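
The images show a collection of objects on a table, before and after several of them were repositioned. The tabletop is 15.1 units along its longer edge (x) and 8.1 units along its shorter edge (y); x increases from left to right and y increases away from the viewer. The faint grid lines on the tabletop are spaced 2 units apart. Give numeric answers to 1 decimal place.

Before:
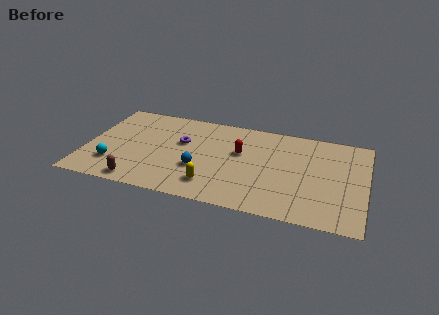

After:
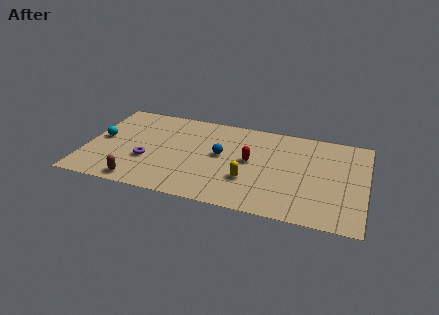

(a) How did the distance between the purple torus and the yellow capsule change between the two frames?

+1.7

They were about 3.8 units apart before and 5.5 after — 1.7 units further apart.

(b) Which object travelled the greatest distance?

the purple torus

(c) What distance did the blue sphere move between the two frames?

1.9

From (6.2, 2.9) to (7.3, 4.4), the blue sphere covered √(1.1² + 1.5²) ≈ 1.9 units.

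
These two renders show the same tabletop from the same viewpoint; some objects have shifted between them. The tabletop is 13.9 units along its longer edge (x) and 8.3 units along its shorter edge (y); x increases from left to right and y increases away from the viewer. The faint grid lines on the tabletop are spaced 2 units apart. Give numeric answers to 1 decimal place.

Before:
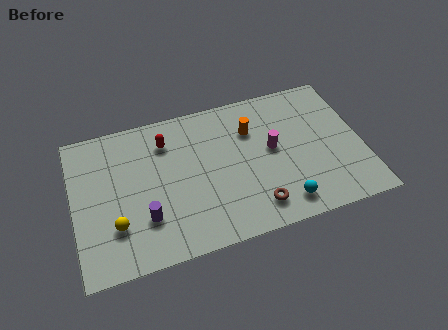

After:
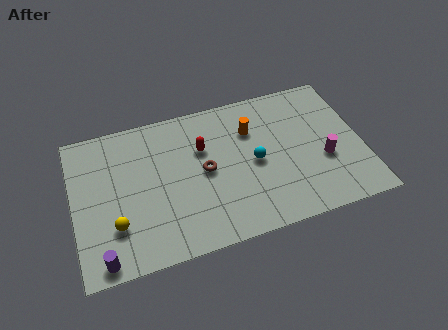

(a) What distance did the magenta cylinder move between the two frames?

2.7

The magenta cylinder was near (9.6, 4.5) before and (12.0, 3.2) after, so it travelled √(2.4² + 1.3²) ≈ 2.7 units.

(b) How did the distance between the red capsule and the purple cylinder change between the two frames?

+2.7

They were about 4.2 units apart before and 6.9 after — 2.7 units further apart.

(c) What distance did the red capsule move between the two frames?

1.9

The red capsule was near (4.6, 6.4) before and (6.3, 5.5) after, so it travelled √(1.7² + 0.9²) ≈ 1.9 units.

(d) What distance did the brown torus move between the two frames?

3.5

From (8.5, 1.5) to (6.3, 4.2), the brown torus covered √(2.2² + 2.7²) ≈ 3.5 units.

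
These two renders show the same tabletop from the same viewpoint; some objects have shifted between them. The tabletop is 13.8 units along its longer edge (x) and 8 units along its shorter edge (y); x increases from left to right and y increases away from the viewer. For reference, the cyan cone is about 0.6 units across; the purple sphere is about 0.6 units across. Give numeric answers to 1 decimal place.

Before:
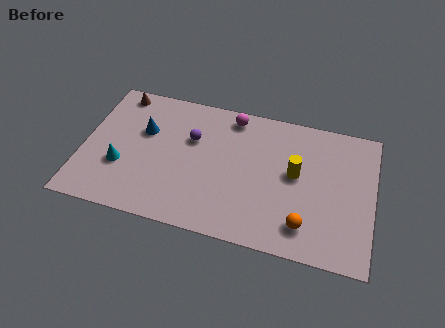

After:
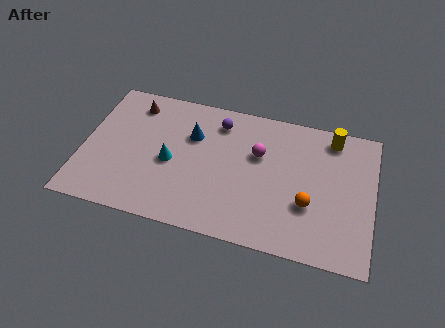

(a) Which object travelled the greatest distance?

the yellow cylinder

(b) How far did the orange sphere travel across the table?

1.2

The orange sphere moved from about (10.7, 1.6) to (10.8, 2.8), a distance of √(0.1² + 1.2²) ≈ 1.2.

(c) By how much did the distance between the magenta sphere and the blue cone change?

-1.3

Before: roughly 4.5 units apart; after: 3.2. That's 1.3 units closer together.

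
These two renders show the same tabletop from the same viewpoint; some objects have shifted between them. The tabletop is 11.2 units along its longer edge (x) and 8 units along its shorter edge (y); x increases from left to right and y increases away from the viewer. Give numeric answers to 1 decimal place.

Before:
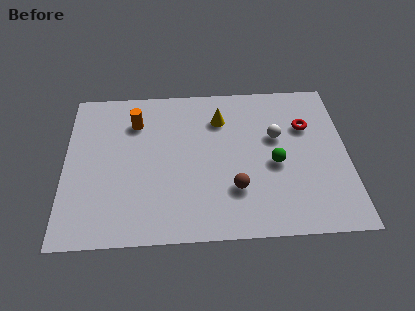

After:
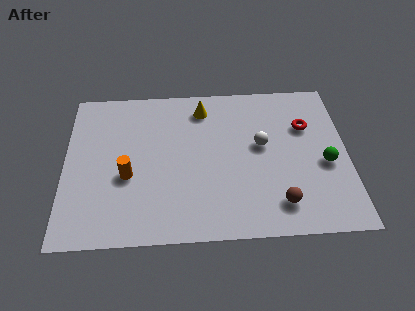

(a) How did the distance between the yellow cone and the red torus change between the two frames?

+0.8

Before: roughly 3.5 units apart; after: 4.3. That's 0.8 units further apart.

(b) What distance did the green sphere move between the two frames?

2.0

From (8.3, 3.5) to (10.3, 3.4), the green sphere covered √(2.0² + 0.1²) ≈ 2.0 units.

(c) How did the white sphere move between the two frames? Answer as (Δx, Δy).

(-0.6, -0.4)

The white sphere started near (8.4, 4.9) and ended near (7.8, 4.5).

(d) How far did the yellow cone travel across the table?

0.9

From (6.2, 6.0) to (5.5, 6.6), the yellow cone covered √(0.7² + 0.6²) ≈ 0.9 units.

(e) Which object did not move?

the red torus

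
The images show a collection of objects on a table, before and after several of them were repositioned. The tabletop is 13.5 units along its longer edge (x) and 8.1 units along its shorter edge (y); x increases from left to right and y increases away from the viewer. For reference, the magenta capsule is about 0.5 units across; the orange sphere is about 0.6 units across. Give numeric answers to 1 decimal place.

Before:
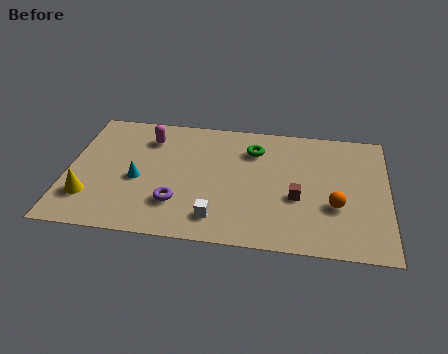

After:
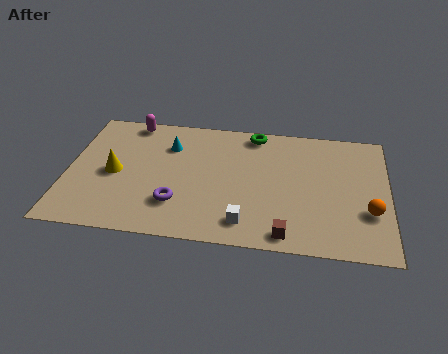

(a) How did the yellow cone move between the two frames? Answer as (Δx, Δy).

(1.0, 1.7)

From the two frames, the yellow cone sits at roughly (1.0, 2.1) before and (2.0, 3.8) after.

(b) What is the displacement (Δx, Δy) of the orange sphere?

(1.4, -0.2)

The orange sphere started near (11.3, 2.9) and ended near (12.7, 2.7).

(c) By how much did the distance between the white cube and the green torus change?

+1.0

They were about 4.8 units apart before and 5.8 after — 1.0 units further apart.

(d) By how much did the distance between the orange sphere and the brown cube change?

+2.2

The distance was about 1.6 in the first image and 3.8 in the second, so they moved 2.2 units further apart.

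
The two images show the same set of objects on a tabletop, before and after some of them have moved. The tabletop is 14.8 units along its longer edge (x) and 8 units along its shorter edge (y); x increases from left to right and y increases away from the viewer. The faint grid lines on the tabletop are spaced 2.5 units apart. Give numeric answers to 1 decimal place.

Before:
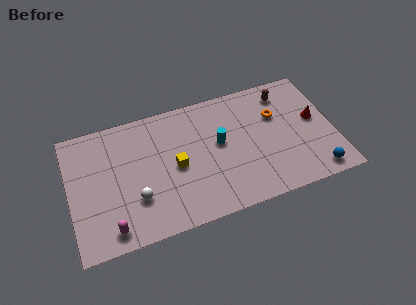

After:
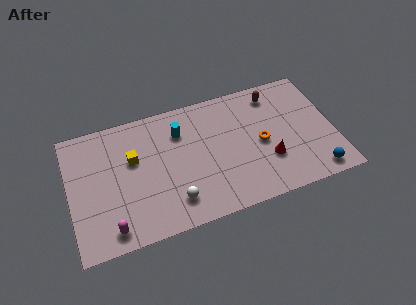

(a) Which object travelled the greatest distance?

the red cone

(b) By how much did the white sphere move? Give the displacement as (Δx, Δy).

(2.0, -0.8)

The white sphere was at about (3.6, 2.5) and moved to about (5.6, 1.7).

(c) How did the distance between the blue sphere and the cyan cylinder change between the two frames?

+2.5

The distance was about 6.2 in the first image and 8.7 in the second, so they moved 2.5 units further apart.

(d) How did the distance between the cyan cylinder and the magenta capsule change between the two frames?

-0.8

Before: roughly 7.2 units apart; after: 6.4. That's 0.8 units closer together.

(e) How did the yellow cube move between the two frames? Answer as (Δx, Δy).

(-2.3, 1.2)

The yellow cube started near (5.9, 3.8) and ended near (3.6, 5.0).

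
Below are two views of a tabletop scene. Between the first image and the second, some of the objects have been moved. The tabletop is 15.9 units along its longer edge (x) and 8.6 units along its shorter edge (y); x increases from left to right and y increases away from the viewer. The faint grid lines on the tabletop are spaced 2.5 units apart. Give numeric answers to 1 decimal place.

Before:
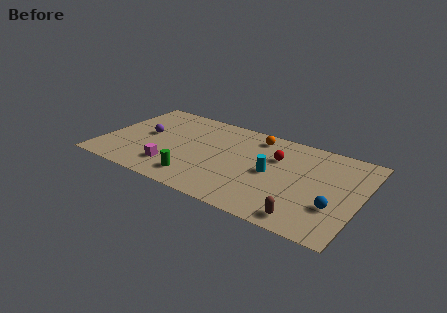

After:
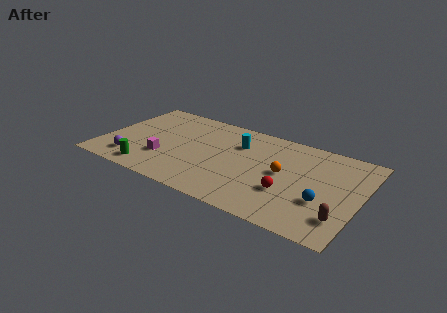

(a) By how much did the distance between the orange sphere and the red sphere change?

-0.4

They were about 2.1 units apart before and 1.7 after — 0.4 units closer together.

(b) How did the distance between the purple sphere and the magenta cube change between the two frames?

-1.2

The distance was about 3.3 in the first image and 2.1 in the second, so they moved 1.2 units closer together.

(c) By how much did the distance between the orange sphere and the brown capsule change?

-2.8

Before: roughly 7.3 units apart; after: 4.5. That's 2.8 units closer together.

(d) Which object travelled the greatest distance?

the orange sphere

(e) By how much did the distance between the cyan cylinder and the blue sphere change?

+2.2

The distance was about 4.2 in the first image and 6.4 in the second, so they moved 2.2 units further apart.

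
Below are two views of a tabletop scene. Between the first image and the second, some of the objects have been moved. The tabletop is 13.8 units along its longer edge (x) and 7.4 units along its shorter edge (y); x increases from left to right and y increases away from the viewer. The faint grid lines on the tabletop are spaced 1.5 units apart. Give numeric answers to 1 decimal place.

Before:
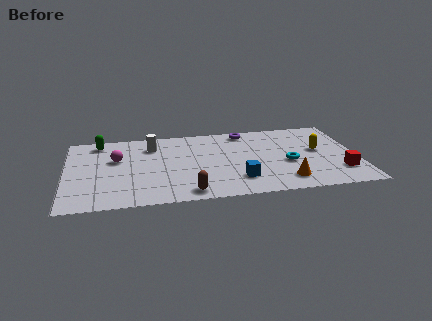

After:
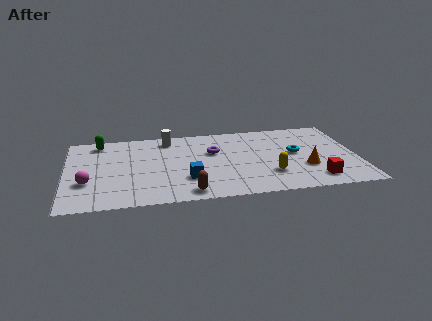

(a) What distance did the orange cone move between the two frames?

1.5

The orange cone moved from about (10.3, 1.4) to (11.3, 2.5), a distance of √(1.0² + 1.1²) ≈ 1.5.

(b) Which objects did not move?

the green capsule and the brown capsule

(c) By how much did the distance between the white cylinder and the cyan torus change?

-0.5

The distance was about 6.9 in the first image and 6.4 in the second, so they moved 0.5 units closer together.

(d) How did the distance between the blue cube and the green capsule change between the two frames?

-2.1

Before: roughly 8.0 units apart; after: 5.9. That's 2.1 units closer together.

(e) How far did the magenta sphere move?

2.5

The magenta sphere was near (2.4, 4.6) before and (1.0, 2.5) after, so it travelled √(1.4² + 2.1²) ≈ 2.5 units.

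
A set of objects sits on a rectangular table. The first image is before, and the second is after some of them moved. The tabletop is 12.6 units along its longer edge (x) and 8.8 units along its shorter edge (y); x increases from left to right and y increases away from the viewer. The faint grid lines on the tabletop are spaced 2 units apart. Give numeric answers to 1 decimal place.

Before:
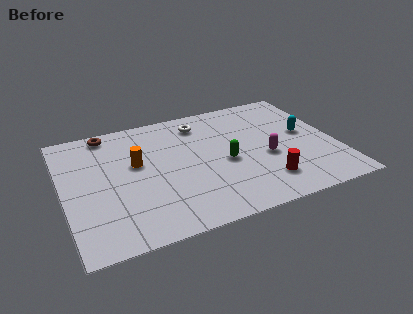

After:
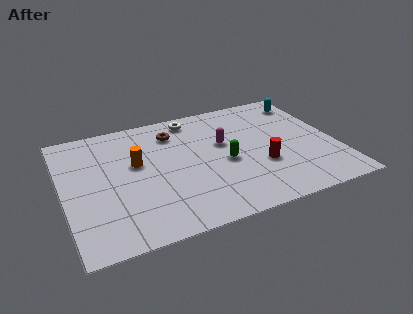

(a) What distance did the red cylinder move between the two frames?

1.2

The red cylinder moved from about (9.0, 1.9) to (9.0, 3.1), a distance of √(0.0² + 1.2²) ≈ 1.2.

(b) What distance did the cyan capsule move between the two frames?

2.5

The cyan capsule was near (11.3, 4.8) before and (11.7, 7.3) after, so it travelled √(0.4² + 2.5²) ≈ 2.5 units.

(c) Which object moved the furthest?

the brown torus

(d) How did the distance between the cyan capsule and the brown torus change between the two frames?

-3.1

They were about 9.5 units apart before and 6.4 after — 3.1 units closer together.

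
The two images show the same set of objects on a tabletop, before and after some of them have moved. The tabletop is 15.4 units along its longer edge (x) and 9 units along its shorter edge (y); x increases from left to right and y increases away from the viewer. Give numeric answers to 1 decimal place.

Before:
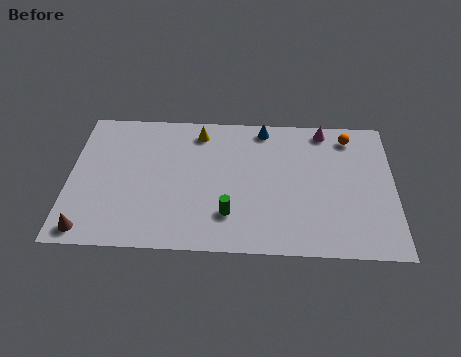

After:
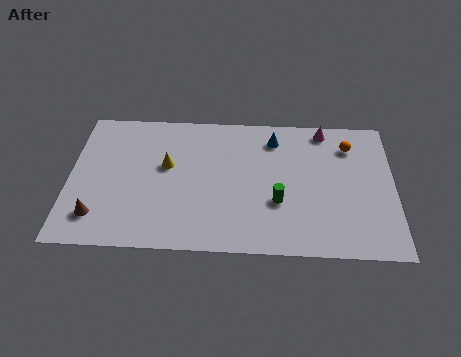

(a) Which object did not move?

the magenta cone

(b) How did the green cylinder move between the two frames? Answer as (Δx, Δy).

(2.3, 0.9)

The green cylinder was at about (7.6, 2.3) and moved to about (9.9, 3.2).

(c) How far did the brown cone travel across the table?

1.0

The brown cone moved from about (1.0, 1.0) to (1.4, 1.9), a distance of √(0.4² + 0.9²) ≈ 1.0.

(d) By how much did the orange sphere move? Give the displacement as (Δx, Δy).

(0.0, -0.6)

From the two frames, the orange sphere sits at roughly (13.3, 7.6) before and (13.3, 7.0) after.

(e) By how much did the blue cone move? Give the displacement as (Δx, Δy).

(0.5, -0.7)

The blue cone started near (9.2, 8.0) and ended near (9.7, 7.3).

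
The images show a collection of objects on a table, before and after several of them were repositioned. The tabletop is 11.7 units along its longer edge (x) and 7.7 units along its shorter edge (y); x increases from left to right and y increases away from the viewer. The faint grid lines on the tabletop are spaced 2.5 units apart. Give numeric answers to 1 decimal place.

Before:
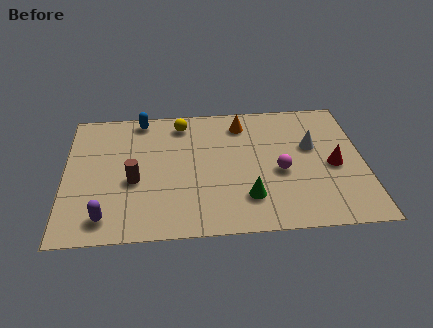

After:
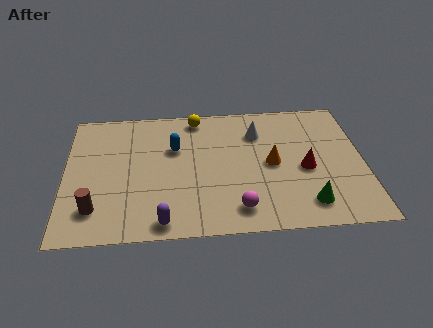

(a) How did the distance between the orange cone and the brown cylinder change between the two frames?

+1.9

They were about 5.3 units apart before and 7.2 after — 1.9 units further apart.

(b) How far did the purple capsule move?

2.2

The purple capsule was near (1.6, 1.2) before and (3.8, 0.8) after, so it travelled √(2.2² + 0.4²) ≈ 2.2 units.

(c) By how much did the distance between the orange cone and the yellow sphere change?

+1.8

The distance was about 2.4 in the first image and 4.2 in the second, so they moved 1.8 units further apart.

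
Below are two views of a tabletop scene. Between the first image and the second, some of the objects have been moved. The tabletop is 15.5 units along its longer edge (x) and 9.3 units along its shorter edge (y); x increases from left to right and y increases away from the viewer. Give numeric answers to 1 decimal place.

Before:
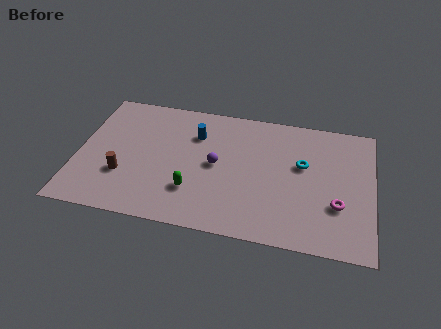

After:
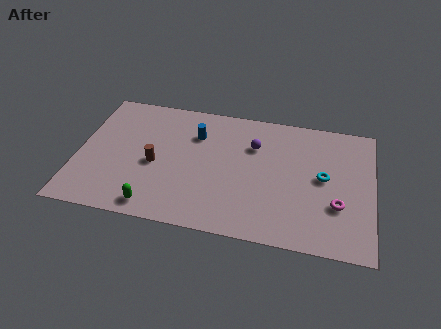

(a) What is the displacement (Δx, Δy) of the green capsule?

(-1.9, -1.5)

The green capsule was at about (6.2, 2.6) and moved to about (4.3, 1.1).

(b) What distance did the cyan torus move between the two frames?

1.3

From (11.8, 5.6) to (12.9, 4.9), the cyan torus covered √(1.1² + 0.7²) ≈ 1.3 units.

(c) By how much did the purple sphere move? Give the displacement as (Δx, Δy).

(1.9, 1.8)

From the two frames, the purple sphere sits at roughly (7.3, 4.7) before and (9.2, 6.5) after.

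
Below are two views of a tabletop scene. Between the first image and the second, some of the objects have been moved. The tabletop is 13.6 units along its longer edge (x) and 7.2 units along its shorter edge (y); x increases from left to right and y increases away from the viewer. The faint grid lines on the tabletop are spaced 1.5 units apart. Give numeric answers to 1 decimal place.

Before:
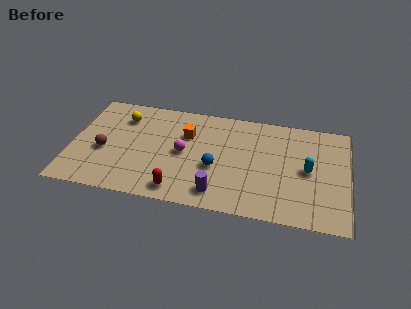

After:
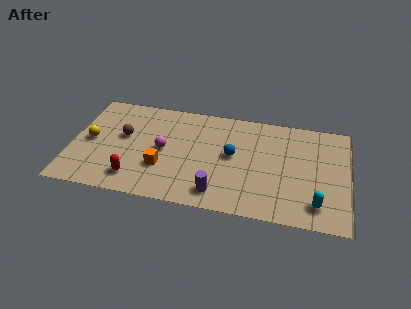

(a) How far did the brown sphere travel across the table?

1.5

The brown sphere moved from about (1.6, 3.0) to (2.5, 4.2), a distance of √(0.9² + 1.2²) ≈ 1.5.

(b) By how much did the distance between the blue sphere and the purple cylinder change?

+1.1

Before: roughly 1.7 units apart; after: 2.8. That's 1.1 units further apart.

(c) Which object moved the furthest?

the orange cube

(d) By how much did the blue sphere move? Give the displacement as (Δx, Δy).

(0.8, 1.0)

The blue sphere was at about (7.1, 2.9) and moved to about (7.9, 3.9).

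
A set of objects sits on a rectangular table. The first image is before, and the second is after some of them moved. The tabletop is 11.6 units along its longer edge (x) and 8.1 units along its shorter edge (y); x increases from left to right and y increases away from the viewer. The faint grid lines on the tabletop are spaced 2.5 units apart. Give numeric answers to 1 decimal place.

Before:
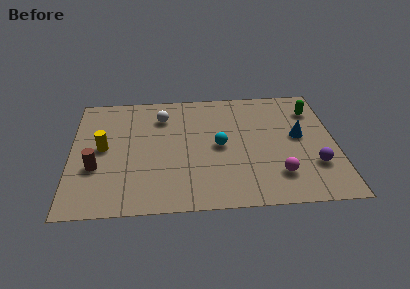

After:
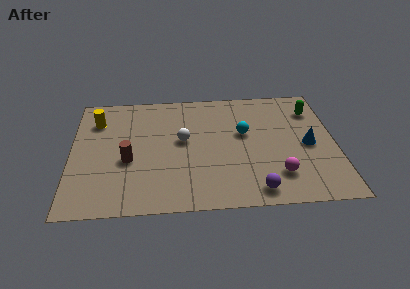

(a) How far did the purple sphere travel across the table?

3.0

The purple sphere was near (10.6, 2.4) before and (8.0, 1.0) after, so it travelled √(2.6² + 1.4²) ≈ 3.0 units.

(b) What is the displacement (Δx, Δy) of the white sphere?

(0.9, -1.7)

From the two frames, the white sphere sits at roughly (4.0, 6.2) before and (4.9, 4.5) after.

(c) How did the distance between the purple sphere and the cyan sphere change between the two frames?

-0.6

They were about 4.4 units apart before and 3.8 after — 0.6 units closer together.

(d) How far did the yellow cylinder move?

1.9

From (1.4, 4.2) to (1.1, 6.1), the yellow cylinder covered √(0.3² + 1.9²) ≈ 1.9 units.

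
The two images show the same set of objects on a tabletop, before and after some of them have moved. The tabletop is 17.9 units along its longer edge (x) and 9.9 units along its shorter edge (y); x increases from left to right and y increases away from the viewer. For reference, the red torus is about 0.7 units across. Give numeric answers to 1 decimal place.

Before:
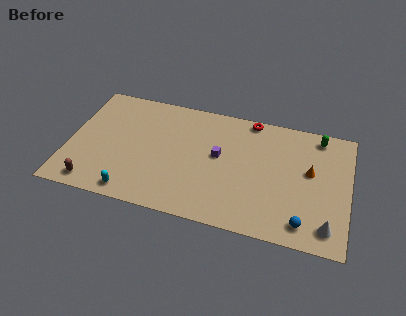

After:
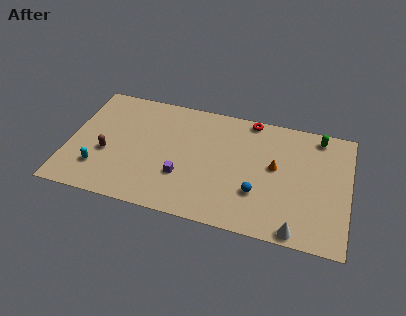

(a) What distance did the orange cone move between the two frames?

2.2

The orange cone moved from about (15.4, 5.7) to (13.2, 5.5), a distance of √(2.2² + 0.2²) ≈ 2.2.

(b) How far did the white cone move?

2.1

From (16.7, 1.6) to (14.8, 0.8), the white cone covered √(1.9² + 0.8²) ≈ 2.1 units.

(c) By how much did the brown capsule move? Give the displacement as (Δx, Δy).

(0.6, 2.7)

The brown capsule was at about (1.9, 1.2) and moved to about (2.5, 3.9).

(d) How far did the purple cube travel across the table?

3.2

From (9.6, 5.5) to (7.4, 3.2), the purple cube covered √(2.2² + 2.3²) ≈ 3.2 units.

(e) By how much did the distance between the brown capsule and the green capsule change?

-1.7

The distance was about 15.8 in the first image and 14.1 in the second, so they moved 1.7 units closer together.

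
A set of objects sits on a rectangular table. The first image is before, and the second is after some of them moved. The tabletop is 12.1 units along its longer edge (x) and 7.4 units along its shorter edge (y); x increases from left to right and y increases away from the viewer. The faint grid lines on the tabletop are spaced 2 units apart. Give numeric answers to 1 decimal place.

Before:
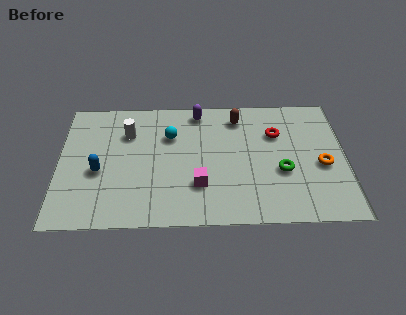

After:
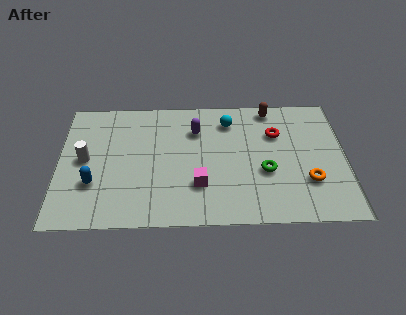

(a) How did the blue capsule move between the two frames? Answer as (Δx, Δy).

(-0.2, -0.7)

The blue capsule was at about (1.7, 3.1) and moved to about (1.5, 2.4).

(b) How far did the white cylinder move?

2.3

The white cylinder was near (2.9, 5.3) before and (1.1, 3.8) after, so it travelled √(1.8² + 1.5²) ≈ 2.3 units.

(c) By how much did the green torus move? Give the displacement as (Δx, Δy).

(-0.7, 0.0)

From the two frames, the green torus sits at roughly (9.4, 2.9) before and (8.7, 2.9) after.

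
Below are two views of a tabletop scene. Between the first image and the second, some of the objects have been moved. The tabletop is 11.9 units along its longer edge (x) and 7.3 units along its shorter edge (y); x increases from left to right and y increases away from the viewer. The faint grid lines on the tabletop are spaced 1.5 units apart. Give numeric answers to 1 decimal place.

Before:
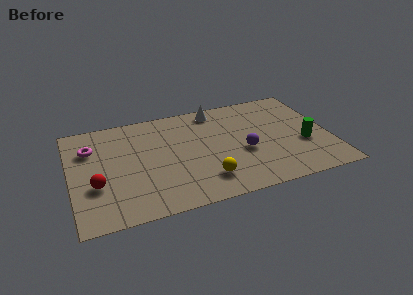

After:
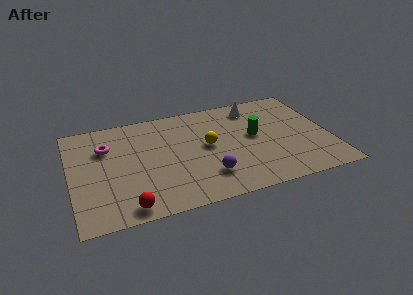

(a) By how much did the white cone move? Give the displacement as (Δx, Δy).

(1.8, -0.3)

The white cone started near (6.9, 6.4) and ended near (8.7, 6.1).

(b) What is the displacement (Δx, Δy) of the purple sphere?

(-1.8, -1.2)

The purple sphere started near (7.9, 3.0) and ended near (6.1, 1.8).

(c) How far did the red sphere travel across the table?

2.2

The red sphere moved from about (1.1, 2.6) to (2.4, 0.8), a distance of √(1.3² + 1.8²) ≈ 2.2.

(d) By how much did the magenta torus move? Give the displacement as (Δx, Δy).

(0.7, -0.1)

The magenta torus started near (1.0, 5.2) and ended near (1.7, 5.1).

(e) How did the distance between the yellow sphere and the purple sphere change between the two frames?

-0.3

They were about 2.4 units apart before and 2.1 after — 0.3 units closer together.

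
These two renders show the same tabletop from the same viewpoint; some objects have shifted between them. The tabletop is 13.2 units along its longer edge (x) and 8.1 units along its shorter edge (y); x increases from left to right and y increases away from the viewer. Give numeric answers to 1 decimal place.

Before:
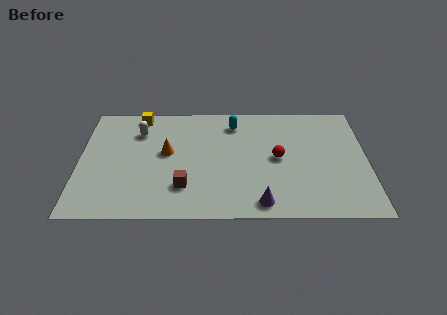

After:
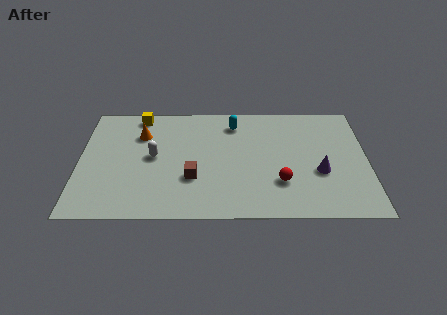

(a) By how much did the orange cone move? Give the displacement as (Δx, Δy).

(-1.2, 1.3)

From the two frames, the orange cone sits at roughly (4.0, 4.5) before and (2.8, 5.8) after.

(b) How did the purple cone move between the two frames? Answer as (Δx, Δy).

(2.7, 2.1)

From the two frames, the purple cone sits at roughly (8.3, 1.0) before and (11.0, 3.1) after.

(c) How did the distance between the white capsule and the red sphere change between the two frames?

-0.6

Before: roughly 6.7 units apart; after: 6.1. That's 0.6 units closer together.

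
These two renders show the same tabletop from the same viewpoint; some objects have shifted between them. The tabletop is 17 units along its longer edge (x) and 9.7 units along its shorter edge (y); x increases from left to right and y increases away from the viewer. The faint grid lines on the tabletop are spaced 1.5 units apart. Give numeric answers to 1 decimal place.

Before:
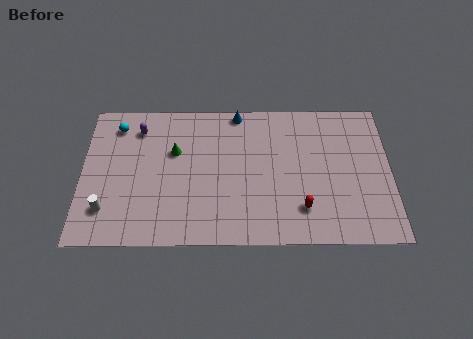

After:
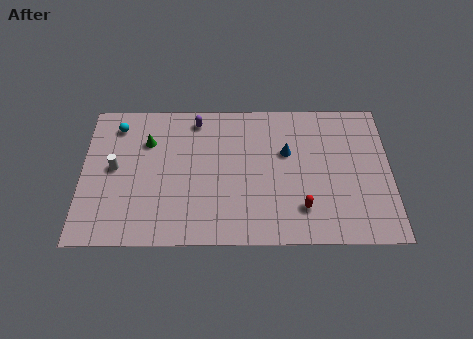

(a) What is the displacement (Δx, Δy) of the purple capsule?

(3.2, 0.6)

From the two frames, the purple capsule sits at roughly (3.1, 7.8) before and (6.3, 8.4) after.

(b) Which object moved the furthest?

the blue cone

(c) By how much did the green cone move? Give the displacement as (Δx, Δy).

(-1.5, 0.7)

The green cone started near (5.1, 6.2) and ended near (3.6, 6.9).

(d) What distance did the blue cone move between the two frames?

3.9

The blue cone was near (8.6, 8.9) before and (11.3, 6.1) after, so it travelled √(2.7² + 2.8²) ≈ 3.9 units.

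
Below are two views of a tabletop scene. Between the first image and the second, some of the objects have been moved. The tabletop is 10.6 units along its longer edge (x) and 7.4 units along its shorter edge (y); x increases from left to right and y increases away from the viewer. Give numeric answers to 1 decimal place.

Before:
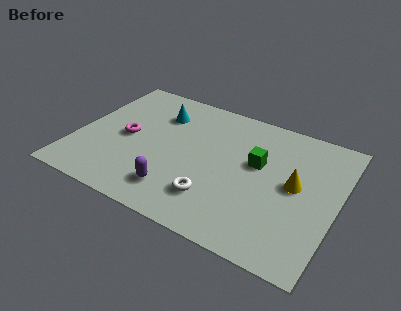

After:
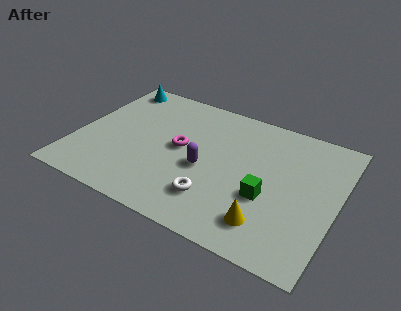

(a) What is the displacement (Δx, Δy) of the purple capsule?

(0.9, 1.7)

From the two frames, the purple capsule sits at roughly (4.4, 1.5) before and (5.3, 3.2) after.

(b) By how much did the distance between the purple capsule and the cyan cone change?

+1.2

They were about 4.2 units apart before and 5.4 after — 1.2 units further apart.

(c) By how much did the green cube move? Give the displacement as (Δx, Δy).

(0.6, -1.6)

From the two frames, the green cube sits at roughly (7.3, 4.4) before and (7.9, 2.8) after.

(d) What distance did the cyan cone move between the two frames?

2.3

From (3.1, 5.5) to (1.0, 6.5), the cyan cone covered √(2.1² + 1.0²) ≈ 2.3 units.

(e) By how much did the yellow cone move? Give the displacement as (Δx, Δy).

(-0.8, -2.4)

The yellow cone was at about (8.9, 3.9) and moved to about (8.1, 1.5).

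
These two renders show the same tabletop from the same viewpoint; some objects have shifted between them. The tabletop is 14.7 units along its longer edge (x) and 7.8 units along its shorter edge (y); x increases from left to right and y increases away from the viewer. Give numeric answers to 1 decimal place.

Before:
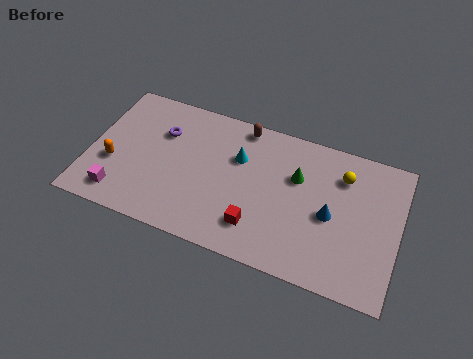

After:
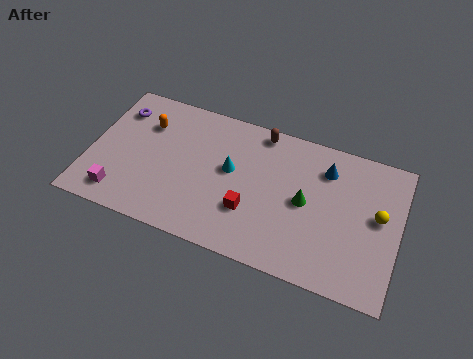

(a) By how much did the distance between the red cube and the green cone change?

-0.8

Before: roughly 3.7 units apart; after: 2.9. That's 0.8 units closer together.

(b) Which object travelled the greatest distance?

the orange capsule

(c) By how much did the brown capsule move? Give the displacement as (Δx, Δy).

(0.9, 0.0)

The brown capsule started near (7.0, 7.0) and ended near (7.9, 7.0).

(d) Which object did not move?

the magenta cube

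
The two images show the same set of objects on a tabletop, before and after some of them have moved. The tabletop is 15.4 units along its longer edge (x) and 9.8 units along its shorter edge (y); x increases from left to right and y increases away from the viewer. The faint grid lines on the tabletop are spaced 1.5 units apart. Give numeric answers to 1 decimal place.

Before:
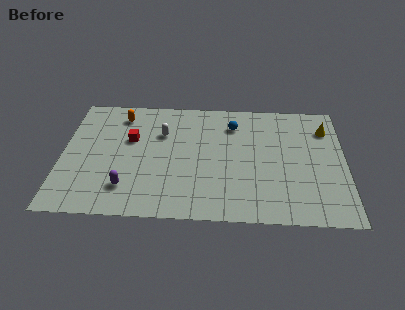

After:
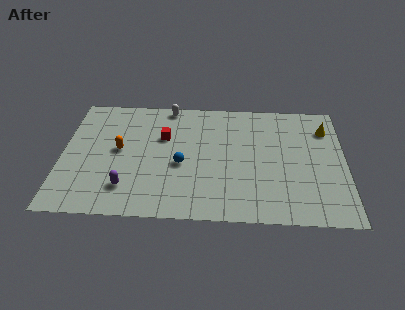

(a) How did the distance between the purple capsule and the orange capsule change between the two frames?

-2.9

The distance was about 5.9 in the first image and 3.0 in the second, so they moved 2.9 units closer together.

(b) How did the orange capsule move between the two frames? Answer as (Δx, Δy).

(0.0, -2.9)

From the two frames, the orange capsule sits at roughly (3.1, 8.1) before and (3.1, 5.2) after.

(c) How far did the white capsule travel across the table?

2.3

From (5.4, 6.7) to (5.7, 9.0), the white capsule covered √(0.3² + 2.3²) ≈ 2.3 units.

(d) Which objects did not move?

the purple capsule and the yellow cone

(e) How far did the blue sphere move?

4.4

The blue sphere moved from about (9.3, 7.6) to (6.5, 4.2), a distance of √(2.8² + 3.4²) ≈ 4.4.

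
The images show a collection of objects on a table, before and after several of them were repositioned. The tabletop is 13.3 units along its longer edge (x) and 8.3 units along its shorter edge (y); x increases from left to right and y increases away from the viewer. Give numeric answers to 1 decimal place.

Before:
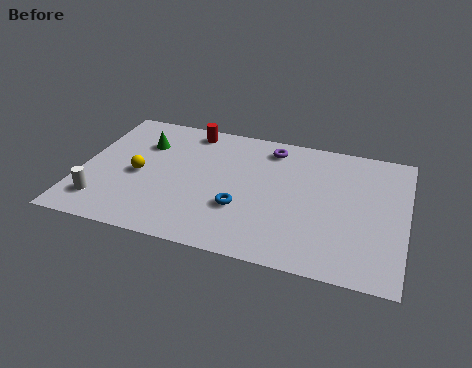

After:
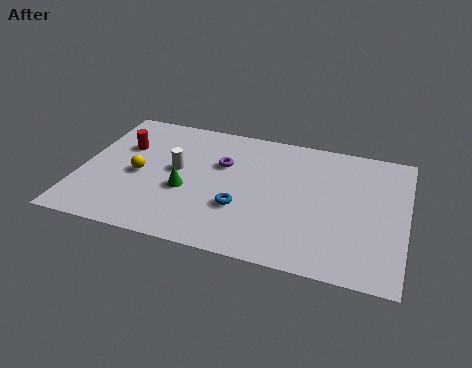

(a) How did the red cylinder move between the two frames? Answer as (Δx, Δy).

(-2.6, -1.8)

The red cylinder started near (4.2, 7.3) and ended near (1.6, 5.5).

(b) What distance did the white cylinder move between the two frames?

4.0

From (1.1, 1.7) to (3.9, 4.5), the white cylinder covered √(2.8² + 2.8²) ≈ 4.0 units.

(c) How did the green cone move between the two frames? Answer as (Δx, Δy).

(2.0, -2.6)

The green cone started near (2.4, 5.9) and ended near (4.4, 3.3).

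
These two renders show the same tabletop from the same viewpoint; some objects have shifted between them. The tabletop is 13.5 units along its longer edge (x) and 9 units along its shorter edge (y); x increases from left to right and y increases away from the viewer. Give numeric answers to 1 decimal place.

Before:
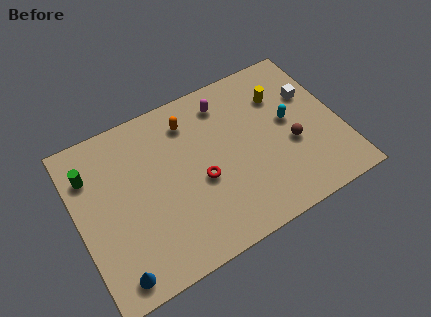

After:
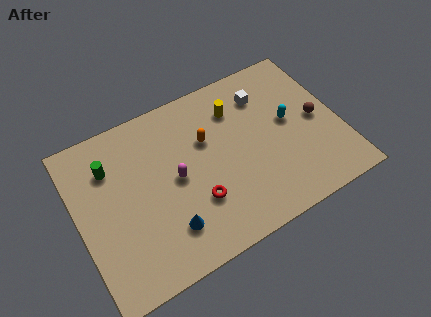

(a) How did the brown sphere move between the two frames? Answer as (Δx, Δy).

(1.5, 0.8)

The brown sphere was at about (10.9, 3.6) and moved to about (12.4, 4.4).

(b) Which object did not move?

the cyan capsule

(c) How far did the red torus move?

1.1

The red torus moved from about (6.2, 3.8) to (5.8, 2.8), a distance of √(0.4² + 1.0²) ≈ 1.1.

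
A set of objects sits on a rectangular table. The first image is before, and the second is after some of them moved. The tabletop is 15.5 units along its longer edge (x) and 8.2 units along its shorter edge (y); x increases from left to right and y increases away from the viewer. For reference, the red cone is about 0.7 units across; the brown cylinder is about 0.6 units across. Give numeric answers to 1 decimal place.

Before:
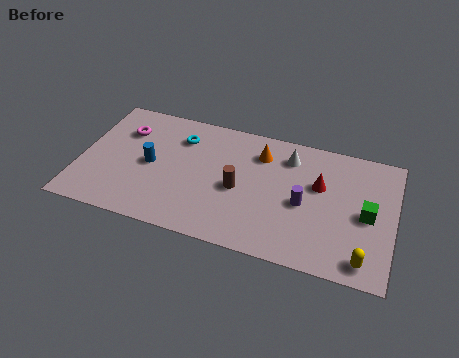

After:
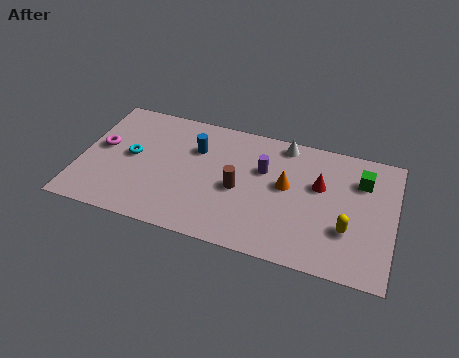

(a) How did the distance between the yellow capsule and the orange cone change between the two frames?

-3.9

Before: roughly 7.5 units apart; after: 3.6. That's 3.9 units closer together.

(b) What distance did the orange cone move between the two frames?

2.2

From (8.8, 6.3) to (10.2, 4.6), the orange cone covered √(1.4² + 1.7²) ≈ 2.2 units.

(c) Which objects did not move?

the brown cylinder and the red cone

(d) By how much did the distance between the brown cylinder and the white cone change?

+0.5

They were about 3.6 units apart before and 4.1 after — 0.5 units further apart.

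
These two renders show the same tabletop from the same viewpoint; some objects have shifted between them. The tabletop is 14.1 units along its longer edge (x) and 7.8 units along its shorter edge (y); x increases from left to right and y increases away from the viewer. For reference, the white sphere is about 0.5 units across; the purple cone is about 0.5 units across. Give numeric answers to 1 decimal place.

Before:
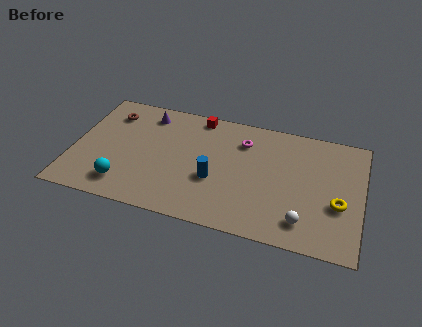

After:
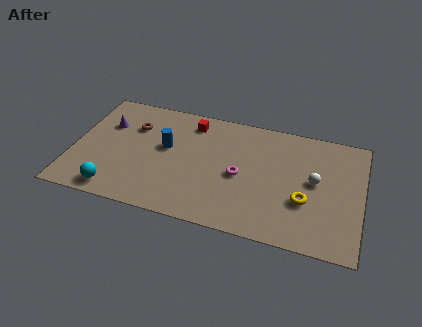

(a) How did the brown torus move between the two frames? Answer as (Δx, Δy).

(1.2, -0.6)

From the two frames, the brown torus sits at roughly (1.6, 6.1) before and (2.8, 5.5) after.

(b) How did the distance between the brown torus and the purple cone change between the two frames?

-0.5

The distance was about 1.8 in the first image and 1.3 in the second, so they moved 0.5 units closer together.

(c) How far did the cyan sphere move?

0.6

The cyan sphere moved from about (2.7, 1.5) to (2.3, 1.0), a distance of √(0.4² + 0.5²) ≈ 0.6.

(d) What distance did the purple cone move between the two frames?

2.2

The purple cone was near (3.4, 6.5) before and (1.5, 5.3) after, so it travelled √(1.9² + 1.2²) ≈ 2.2 units.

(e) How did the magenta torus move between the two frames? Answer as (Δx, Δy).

(0.0, -2.3)

The magenta torus was at about (8.2, 5.9) and moved to about (8.2, 3.6).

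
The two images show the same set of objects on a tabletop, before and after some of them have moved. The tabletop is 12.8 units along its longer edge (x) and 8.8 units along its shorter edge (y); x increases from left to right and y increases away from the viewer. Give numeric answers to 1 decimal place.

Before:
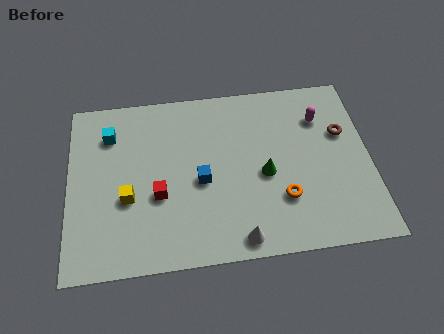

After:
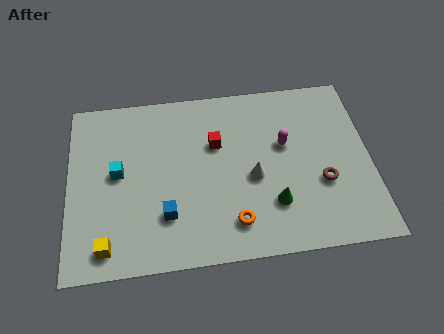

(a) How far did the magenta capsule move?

2.0

The magenta capsule was near (10.8, 6.5) before and (9.2, 5.3) after, so it travelled √(1.6² + 1.2²) ≈ 2.0 units.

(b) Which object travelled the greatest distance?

the red cube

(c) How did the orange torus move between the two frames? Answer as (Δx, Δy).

(-2.1, -0.9)

The orange torus started near (9.0, 2.6) and ended near (6.9, 1.7).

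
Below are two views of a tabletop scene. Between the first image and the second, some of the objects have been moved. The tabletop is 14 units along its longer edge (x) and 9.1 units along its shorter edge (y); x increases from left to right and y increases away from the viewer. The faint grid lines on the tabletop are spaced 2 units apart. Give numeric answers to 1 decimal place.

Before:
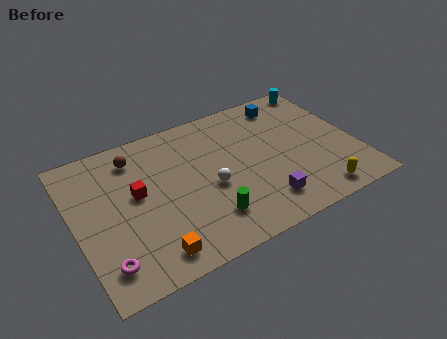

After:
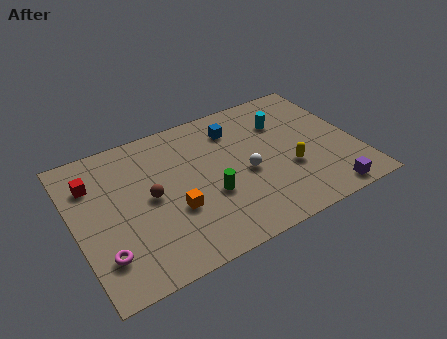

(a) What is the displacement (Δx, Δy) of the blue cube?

(-2.8, -0.6)

The blue cube started near (11.1, 7.7) and ended near (8.3, 7.1).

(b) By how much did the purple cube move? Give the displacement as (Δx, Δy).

(3.1, -0.9)

From the two frames, the purple cube sits at roughly (8.9, 1.8) before and (12.0, 0.9) after.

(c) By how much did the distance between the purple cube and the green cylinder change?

+3.3

The distance was about 2.7 in the first image and 6.0 in the second, so they moved 3.3 units further apart.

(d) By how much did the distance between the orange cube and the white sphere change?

-0.4

Before: roughly 4.2 units apart; after: 3.8. That's 0.4 units closer together.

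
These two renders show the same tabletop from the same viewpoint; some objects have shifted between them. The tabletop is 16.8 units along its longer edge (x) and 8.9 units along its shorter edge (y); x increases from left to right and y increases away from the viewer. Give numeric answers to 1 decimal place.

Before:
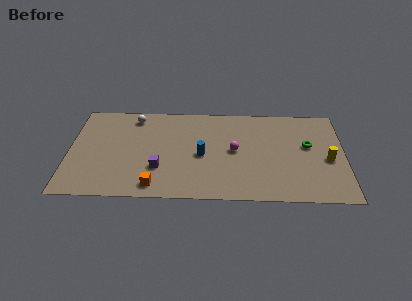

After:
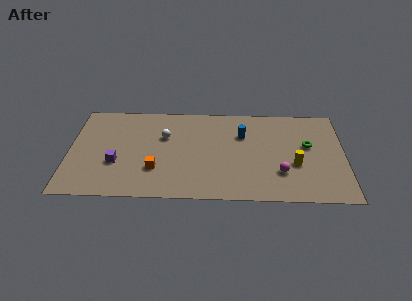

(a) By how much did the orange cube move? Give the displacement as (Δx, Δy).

(0.0, 1.5)

The orange cube was at about (5.3, 1.2) and moved to about (5.3, 2.7).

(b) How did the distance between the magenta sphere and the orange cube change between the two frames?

+1.7

Before: roughly 5.9 units apart; after: 7.6. That's 1.7 units further apart.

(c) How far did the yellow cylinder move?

2.1

The yellow cylinder was near (15.8, 3.9) before and (13.8, 3.4) after, so it travelled √(2.0² + 0.5²) ≈ 2.1 units.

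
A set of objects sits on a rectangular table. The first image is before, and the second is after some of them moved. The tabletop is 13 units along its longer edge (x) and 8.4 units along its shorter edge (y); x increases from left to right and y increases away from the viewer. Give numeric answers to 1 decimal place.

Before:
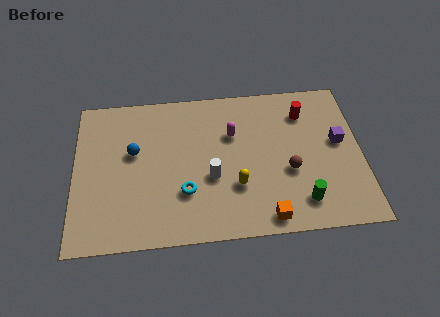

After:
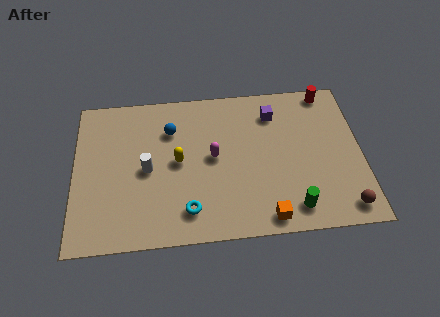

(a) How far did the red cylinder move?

1.6

The red cylinder moved from about (10.5, 6.5) to (11.6, 7.6), a distance of √(1.1² + 1.1²) ≈ 1.6.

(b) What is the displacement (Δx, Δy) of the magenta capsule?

(-0.9, -1.2)

From the two frames, the magenta capsule sits at roughly (7.2, 5.6) before and (6.3, 4.4) after.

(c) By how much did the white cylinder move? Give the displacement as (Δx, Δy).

(-2.9, 0.7)

The white cylinder was at about (6.2, 3.3) and moved to about (3.3, 4.0).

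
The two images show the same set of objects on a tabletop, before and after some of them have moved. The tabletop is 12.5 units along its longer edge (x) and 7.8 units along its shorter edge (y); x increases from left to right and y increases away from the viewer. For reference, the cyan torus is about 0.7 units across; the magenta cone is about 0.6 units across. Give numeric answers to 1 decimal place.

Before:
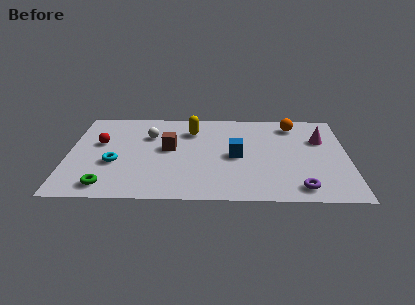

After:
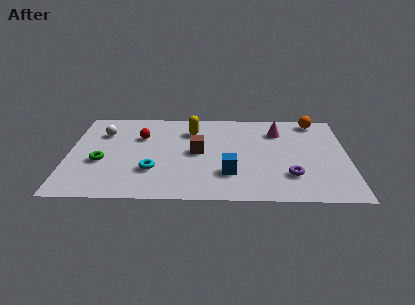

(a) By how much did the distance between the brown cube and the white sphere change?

+3.2

The distance was about 1.4 in the first image and 4.6 in the second, so they moved 3.2 units further apart.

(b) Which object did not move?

the yellow capsule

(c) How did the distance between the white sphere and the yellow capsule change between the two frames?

+2.0

Before: roughly 2.0 units apart; after: 4.0. That's 2.0 units further apart.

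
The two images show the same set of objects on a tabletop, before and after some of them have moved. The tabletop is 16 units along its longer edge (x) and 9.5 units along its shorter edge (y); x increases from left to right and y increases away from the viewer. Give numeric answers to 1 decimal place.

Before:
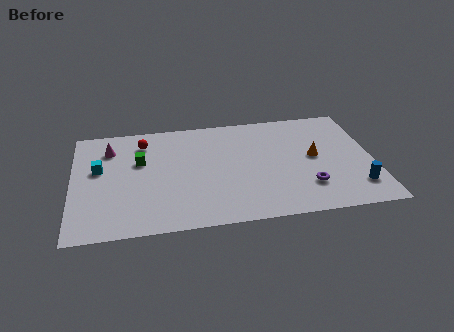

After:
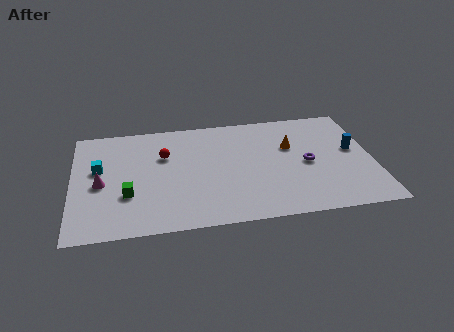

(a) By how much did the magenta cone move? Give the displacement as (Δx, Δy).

(-0.5, -3.0)

From the two frames, the magenta cone sits at roughly (2.0, 7.3) before and (1.5, 4.3) after.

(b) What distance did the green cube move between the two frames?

2.9

From (3.6, 6.0) to (2.9, 3.2), the green cube covered √(0.7² + 2.8²) ≈ 2.9 units.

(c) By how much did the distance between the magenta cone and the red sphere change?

+2.1

The distance was about 1.8 in the first image and 3.9 in the second, so they moved 2.1 units further apart.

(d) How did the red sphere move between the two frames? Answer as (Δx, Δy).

(1.1, -1.3)

The red sphere started near (3.8, 7.6) and ended near (4.9, 6.3).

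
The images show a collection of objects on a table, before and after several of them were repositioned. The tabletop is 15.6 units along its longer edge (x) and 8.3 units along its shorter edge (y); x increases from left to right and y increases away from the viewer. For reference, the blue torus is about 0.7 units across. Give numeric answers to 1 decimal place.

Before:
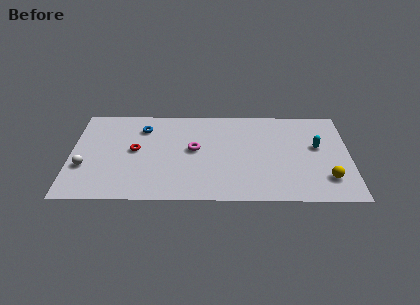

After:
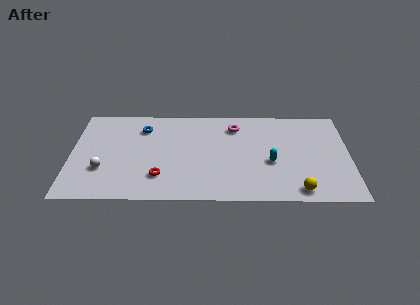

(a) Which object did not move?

the blue torus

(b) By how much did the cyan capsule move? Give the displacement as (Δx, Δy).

(-2.6, -1.4)

The cyan capsule was at about (13.8, 4.8) and moved to about (11.2, 3.4).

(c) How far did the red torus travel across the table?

2.7

The red torus moved from about (3.6, 4.4) to (5.0, 2.1), a distance of √(1.4² + 2.3²) ≈ 2.7.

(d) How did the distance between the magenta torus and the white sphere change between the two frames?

+2.1

Before: roughly 6.3 units apart; after: 8.4. That's 2.1 units further apart.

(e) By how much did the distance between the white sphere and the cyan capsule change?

-3.7

The distance was about 13.1 in the first image and 9.4 in the second, so they moved 3.7 units closer together.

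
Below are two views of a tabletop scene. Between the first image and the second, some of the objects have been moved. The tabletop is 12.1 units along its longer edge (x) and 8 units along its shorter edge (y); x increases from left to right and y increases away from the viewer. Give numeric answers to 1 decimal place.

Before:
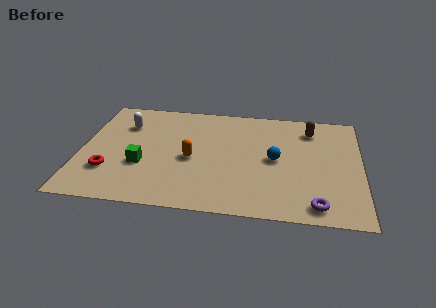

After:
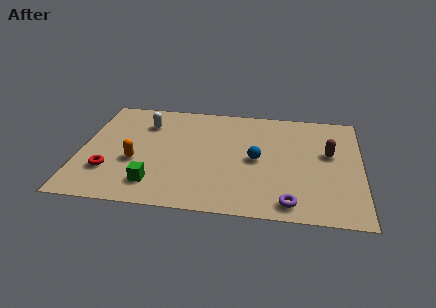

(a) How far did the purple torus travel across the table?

1.1

The purple torus was near (10.2, 1.0) before and (9.1, 1.0) after, so it travelled √(1.1² + 0.0²) ≈ 1.1 units.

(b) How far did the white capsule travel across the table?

0.9

The white capsule was near (1.8, 5.8) before and (2.7, 6.0) after, so it travelled √(0.9² + 0.2²) ≈ 0.9 units.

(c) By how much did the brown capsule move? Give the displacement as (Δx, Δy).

(0.8, -1.7)

The brown capsule started near (9.9, 6.4) and ended near (10.7, 4.7).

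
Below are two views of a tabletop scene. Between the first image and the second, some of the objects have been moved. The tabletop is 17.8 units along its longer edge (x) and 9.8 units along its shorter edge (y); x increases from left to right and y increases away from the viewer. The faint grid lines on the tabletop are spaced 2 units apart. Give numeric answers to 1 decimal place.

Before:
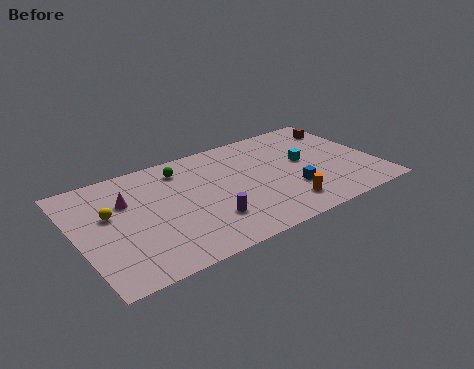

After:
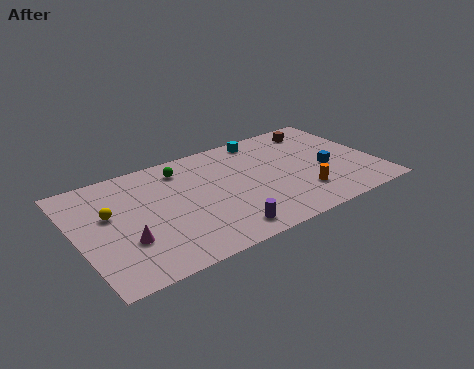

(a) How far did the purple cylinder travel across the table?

1.4

The purple cylinder was near (7.4, 2.7) before and (8.0, 1.4) after, so it travelled √(0.6² + 1.3²) ≈ 1.4 units.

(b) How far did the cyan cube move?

3.9

The cyan cube moved from about (13.7, 5.4) to (11.7, 8.7), a distance of √(2.0² + 3.3²) ≈ 3.9.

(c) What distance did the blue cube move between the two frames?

2.5

The blue cube was near (12.5, 3.1) before and (14.8, 4.1) after, so it travelled √(2.3² + 1.0²) ≈ 2.5 units.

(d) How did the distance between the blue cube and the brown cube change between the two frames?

-2.1

The distance was about 6.2 in the first image and 4.1 in the second, so they moved 2.1 units closer together.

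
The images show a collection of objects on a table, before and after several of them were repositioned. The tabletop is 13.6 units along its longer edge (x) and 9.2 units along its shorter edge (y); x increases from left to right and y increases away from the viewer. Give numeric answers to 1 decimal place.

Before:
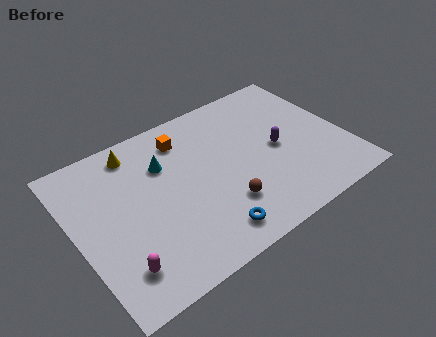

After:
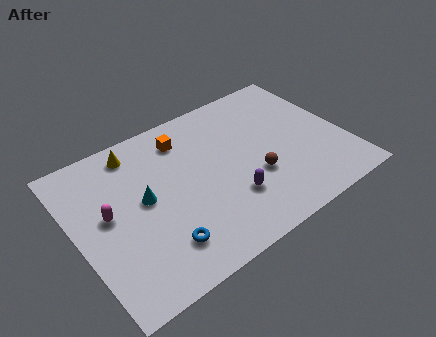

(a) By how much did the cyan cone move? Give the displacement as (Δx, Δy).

(-1.3, -1.5)

The cyan cone was at about (4.7, 6.4) and moved to about (3.4, 4.9).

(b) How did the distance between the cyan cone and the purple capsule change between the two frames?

-1.3

They were about 5.9 units apart before and 4.6 after — 1.3 units closer together.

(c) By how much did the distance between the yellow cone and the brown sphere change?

+0.6

The distance was about 6.4 in the first image and 7.0 in the second, so they moved 0.6 units further apart.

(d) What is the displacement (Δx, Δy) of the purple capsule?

(-2.8, -1.7)

From the two frames, the purple capsule sits at roughly (10.2, 4.4) before and (7.4, 2.7) after.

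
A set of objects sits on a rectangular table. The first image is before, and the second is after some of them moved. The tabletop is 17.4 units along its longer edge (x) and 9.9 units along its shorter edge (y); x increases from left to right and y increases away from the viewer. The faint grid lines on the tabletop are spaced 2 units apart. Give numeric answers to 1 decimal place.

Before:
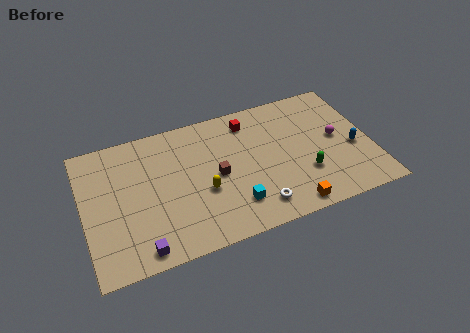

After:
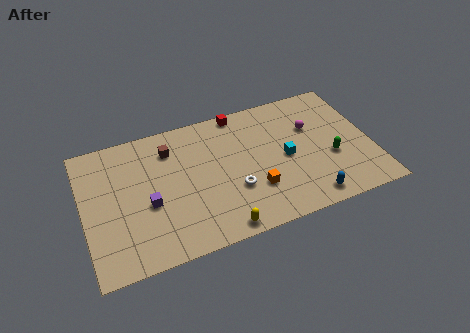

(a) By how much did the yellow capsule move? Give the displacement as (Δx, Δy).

(0.7, -3.0)

The yellow capsule started near (7.1, 3.9) and ended near (7.8, 0.9).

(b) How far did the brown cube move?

3.9

From (8.0, 4.8) to (5.4, 7.7), the brown cube covered √(2.6² + 2.9²) ≈ 3.9 units.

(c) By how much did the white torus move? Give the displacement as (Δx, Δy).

(-1.2, 1.7)

The white torus started near (10.1, 1.7) and ended near (8.9, 3.4).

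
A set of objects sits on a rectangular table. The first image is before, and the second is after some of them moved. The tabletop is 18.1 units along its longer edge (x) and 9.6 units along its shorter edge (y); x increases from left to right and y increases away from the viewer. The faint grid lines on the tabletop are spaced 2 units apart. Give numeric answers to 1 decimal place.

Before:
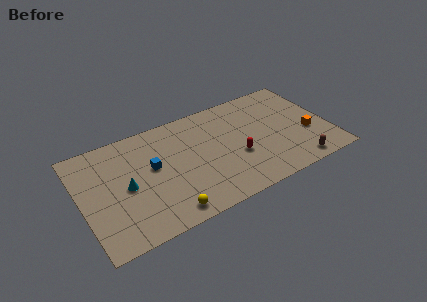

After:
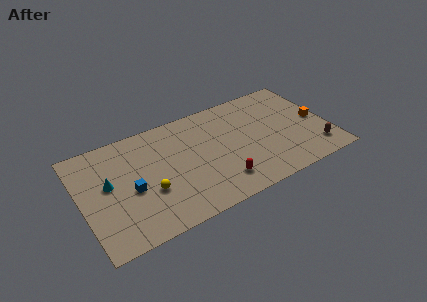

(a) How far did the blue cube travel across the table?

2.1

The blue cube moved from about (5.2, 5.5) to (3.5, 4.2), a distance of √(1.7² + 1.3²) ≈ 2.1.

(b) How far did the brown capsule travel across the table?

1.7

From (15.3, 1.1) to (16.8, 1.9), the brown capsule covered √(1.5² + 0.8²) ≈ 1.7 units.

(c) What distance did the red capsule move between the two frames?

2.3

From (11.2, 3.7) to (9.7, 2.0), the red capsule covered √(1.5² + 1.7²) ≈ 2.3 units.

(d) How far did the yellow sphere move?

2.5

The yellow sphere moved from about (5.7, 1.2) to (4.7, 3.5), a distance of √(1.0² + 2.3²) ≈ 2.5.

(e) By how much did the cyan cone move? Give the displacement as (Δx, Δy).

(-1.2, 0.8)

The cyan cone started near (3.2, 4.6) and ended near (2.0, 5.4).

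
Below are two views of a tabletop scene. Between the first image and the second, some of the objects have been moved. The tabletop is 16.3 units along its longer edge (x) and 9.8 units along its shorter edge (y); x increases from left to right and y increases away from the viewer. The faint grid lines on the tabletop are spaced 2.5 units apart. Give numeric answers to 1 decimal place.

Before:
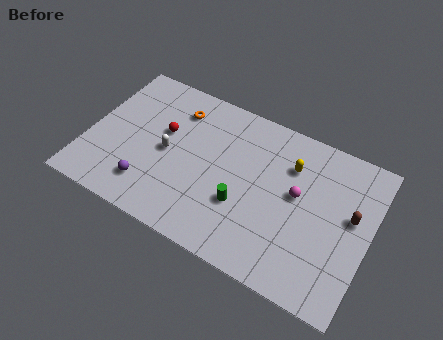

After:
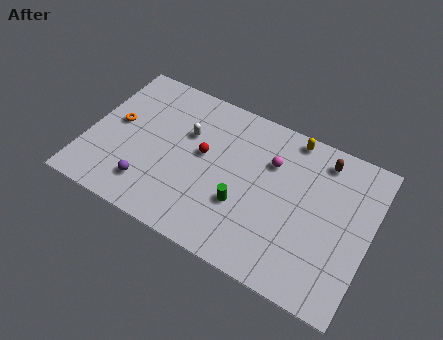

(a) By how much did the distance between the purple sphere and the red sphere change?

+0.5

Before: roughly 3.8 units apart; after: 4.3. That's 0.5 units further apart.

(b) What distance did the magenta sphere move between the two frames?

2.1

The magenta sphere was near (12.1, 5.5) before and (10.4, 6.8) after, so it travelled √(1.7² + 1.3²) ≈ 2.1 units.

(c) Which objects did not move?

the purple sphere and the green cylinder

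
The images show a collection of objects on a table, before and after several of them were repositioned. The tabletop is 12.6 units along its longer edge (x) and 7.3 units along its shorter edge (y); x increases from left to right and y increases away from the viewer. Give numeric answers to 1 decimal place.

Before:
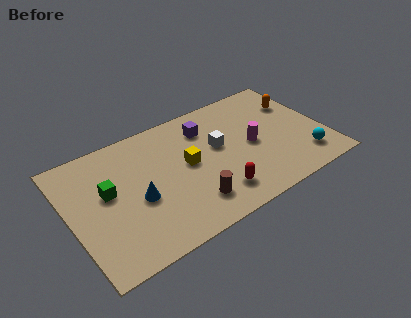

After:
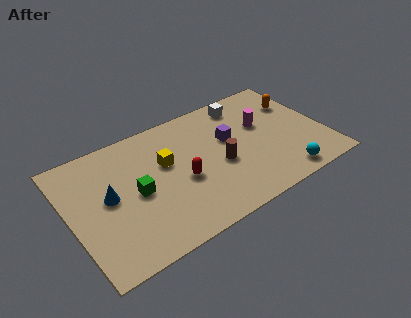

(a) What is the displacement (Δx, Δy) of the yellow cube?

(-1.0, 0.6)

From the two frames, the yellow cube sits at roughly (5.8, 3.9) before and (4.8, 4.5) after.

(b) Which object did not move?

the orange capsule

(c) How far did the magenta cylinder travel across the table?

1.2

From (9.0, 3.5) to (9.7, 4.5), the magenta cylinder covered √(0.7² + 1.0²) ≈ 1.2 units.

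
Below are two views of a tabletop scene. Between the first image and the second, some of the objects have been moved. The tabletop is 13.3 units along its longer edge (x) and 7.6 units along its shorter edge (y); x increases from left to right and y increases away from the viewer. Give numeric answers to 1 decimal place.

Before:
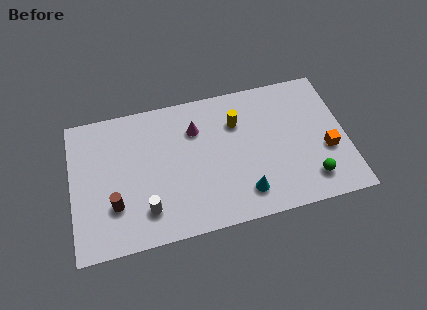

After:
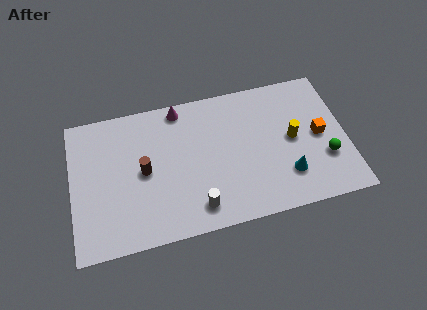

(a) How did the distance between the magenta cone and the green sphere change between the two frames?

+1.4

They were about 6.6 units apart before and 8.0 after — 1.4 units further apart.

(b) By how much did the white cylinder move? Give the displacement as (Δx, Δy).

(2.4, -0.4)

The white cylinder started near (3.5, 1.7) and ended near (5.9, 1.3).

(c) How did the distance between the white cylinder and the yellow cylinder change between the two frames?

-0.4

They were about 5.9 units apart before and 5.5 after — 0.4 units closer together.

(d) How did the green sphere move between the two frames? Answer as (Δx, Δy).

(0.8, 1.0)

The green sphere was at about (11.4, 1.5) and moved to about (12.2, 2.5).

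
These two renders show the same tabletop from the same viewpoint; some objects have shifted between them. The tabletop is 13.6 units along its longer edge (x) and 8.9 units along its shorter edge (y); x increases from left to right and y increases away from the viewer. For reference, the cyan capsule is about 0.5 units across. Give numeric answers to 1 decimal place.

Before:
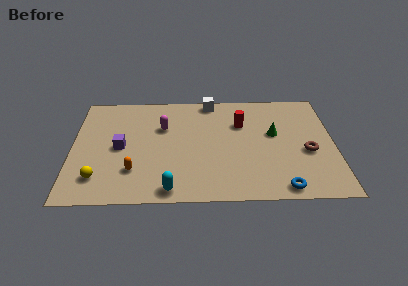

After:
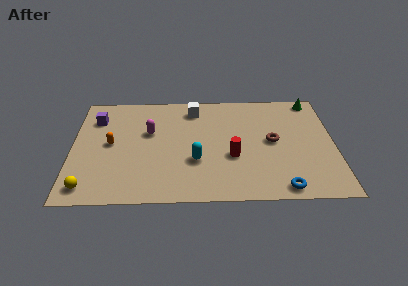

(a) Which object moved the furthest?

the green cone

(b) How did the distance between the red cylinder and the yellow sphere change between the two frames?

-0.8

Before: roughly 8.5 units apart; after: 7.7. That's 0.8 units closer together.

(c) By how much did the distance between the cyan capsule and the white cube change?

-3.2

They were about 7.5 units apart before and 4.3 after — 3.2 units closer together.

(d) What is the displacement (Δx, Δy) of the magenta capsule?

(-0.7, -0.4)

The magenta capsule started near (4.7, 5.9) and ended near (4.0, 5.5).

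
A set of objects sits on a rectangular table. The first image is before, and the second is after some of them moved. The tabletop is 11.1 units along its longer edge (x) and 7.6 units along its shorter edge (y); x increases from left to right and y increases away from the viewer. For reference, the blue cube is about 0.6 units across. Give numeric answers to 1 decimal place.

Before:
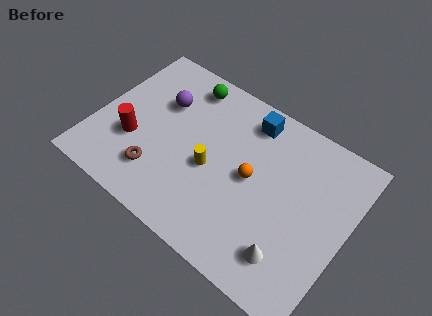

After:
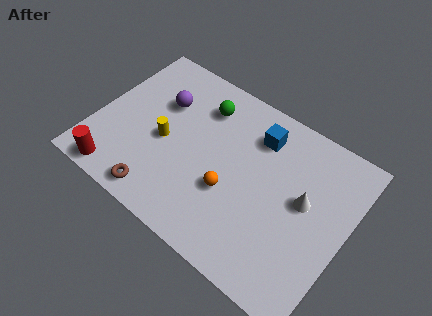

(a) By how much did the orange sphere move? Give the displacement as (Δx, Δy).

(-0.7, -1.1)

From the two frames, the orange sphere sits at roughly (6.9, 3.9) before and (6.2, 2.8) after.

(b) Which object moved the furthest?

the white cone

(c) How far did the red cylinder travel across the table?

1.9

The red cylinder was near (1.8, 2.7) before and (1.5, 0.8) after, so it travelled √(0.3² + 1.9²) ≈ 1.9 units.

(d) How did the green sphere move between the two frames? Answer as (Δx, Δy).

(0.9, -0.6)

The green sphere started near (3.4, 6.5) and ended near (4.3, 5.9).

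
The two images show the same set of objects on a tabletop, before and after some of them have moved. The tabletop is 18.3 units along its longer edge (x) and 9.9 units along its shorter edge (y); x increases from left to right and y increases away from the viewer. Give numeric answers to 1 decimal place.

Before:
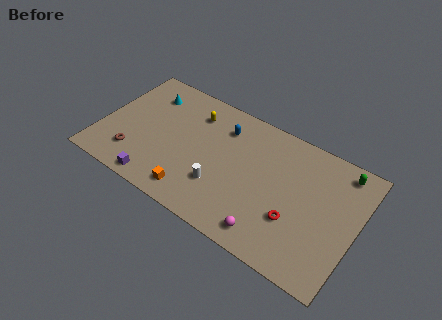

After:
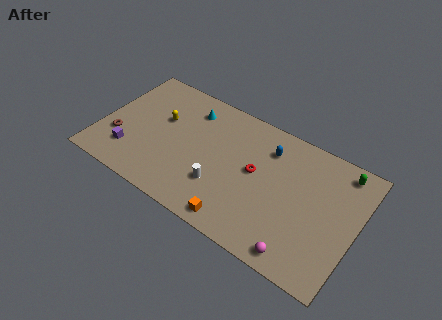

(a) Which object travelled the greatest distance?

the red torus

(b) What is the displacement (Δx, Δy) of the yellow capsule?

(-2.1, -1.6)

The yellow capsule started near (6.2, 7.7) and ended near (4.1, 6.1).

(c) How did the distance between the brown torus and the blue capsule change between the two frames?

+3.4

Before: roughly 7.8 units apart; after: 11.2. That's 3.4 units further apart.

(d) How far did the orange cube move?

3.3

From (7.2, 1.5) to (10.5, 1.1), the orange cube covered √(3.3² + 0.4²) ≈ 3.3 units.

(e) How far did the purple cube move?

2.6

The purple cube moved from about (4.6, 1.0) to (2.4, 2.4), a distance of √(2.2² + 1.4²) ≈ 2.6.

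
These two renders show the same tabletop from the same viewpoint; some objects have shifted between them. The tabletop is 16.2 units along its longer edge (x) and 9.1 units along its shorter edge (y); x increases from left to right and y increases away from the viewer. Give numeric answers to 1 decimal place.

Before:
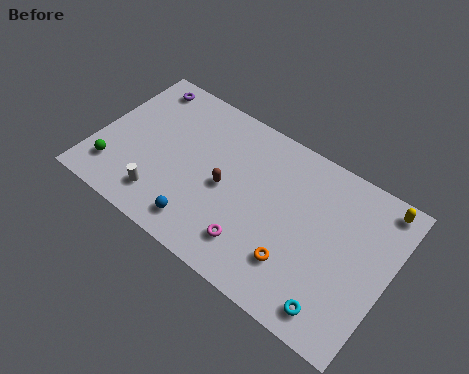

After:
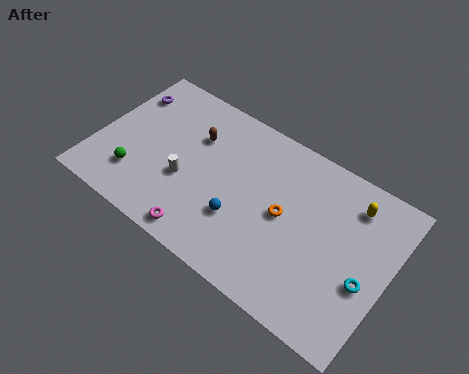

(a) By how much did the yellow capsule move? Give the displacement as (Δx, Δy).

(-1.4, -0.8)

The yellow capsule was at about (15.2, 8.1) and moved to about (13.8, 7.3).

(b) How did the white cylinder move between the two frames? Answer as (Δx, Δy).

(1.0, 1.7)

The white cylinder was at about (4.1, 1.8) and moved to about (5.1, 3.5).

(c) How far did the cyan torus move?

2.6

The cyan torus moved from about (13.9, 1.3) to (15.1, 3.6), a distance of √(1.2² + 2.3²) ≈ 2.6.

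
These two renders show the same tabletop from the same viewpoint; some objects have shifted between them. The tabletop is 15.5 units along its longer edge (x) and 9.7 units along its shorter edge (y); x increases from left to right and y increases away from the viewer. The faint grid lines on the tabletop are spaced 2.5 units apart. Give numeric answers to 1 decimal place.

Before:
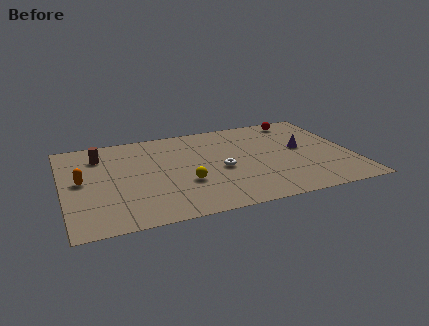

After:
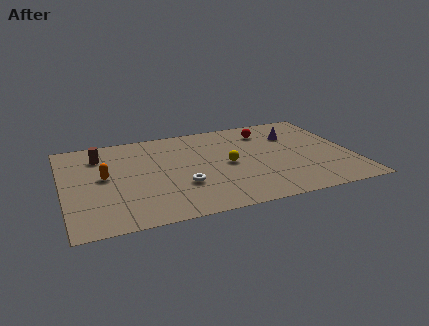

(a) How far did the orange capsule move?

1.2

From (1.0, 5.1) to (2.2, 5.2), the orange capsule covered √(1.2² + 0.1²) ≈ 1.2 units.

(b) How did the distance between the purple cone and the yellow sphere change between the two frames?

-2.4

Before: roughly 6.8 units apart; after: 4.4. That's 2.4 units closer together.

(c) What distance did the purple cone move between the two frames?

1.6

The purple cone was near (12.9, 5.3) before and (12.6, 6.9) after, so it travelled √(0.3² + 1.6²) ≈ 1.6 units.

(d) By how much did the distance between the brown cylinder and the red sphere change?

-1.9

They were about 11.0 units apart before and 9.1 after — 1.9 units closer together.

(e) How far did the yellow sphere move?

2.7

The yellow sphere was near (6.4, 3.4) before and (8.8, 4.7) after, so it travelled √(2.4² + 1.3²) ≈ 2.7 units.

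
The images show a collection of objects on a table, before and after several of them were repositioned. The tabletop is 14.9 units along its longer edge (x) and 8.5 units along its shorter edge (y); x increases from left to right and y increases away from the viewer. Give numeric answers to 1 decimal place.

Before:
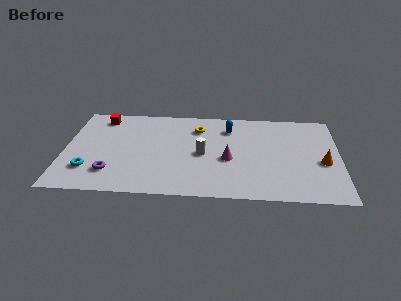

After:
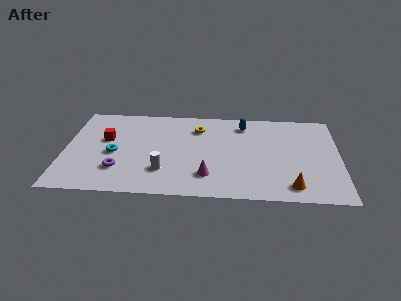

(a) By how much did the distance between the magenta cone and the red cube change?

-1.5

The distance was about 7.9 in the first image and 6.4 in the second, so they moved 1.5 units closer together.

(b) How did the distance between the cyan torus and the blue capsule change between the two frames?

-1.0

They were about 8.7 units apart before and 7.7 after — 1.0 units closer together.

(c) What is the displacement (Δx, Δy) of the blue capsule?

(0.8, 0.4)

The blue capsule started near (8.9, 6.6) and ended near (9.7, 7.0).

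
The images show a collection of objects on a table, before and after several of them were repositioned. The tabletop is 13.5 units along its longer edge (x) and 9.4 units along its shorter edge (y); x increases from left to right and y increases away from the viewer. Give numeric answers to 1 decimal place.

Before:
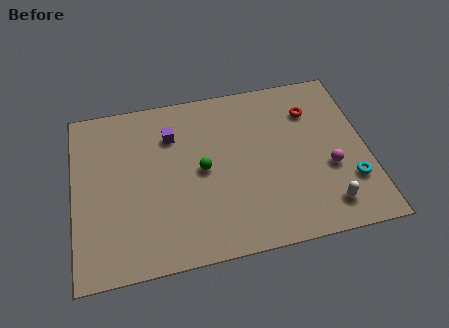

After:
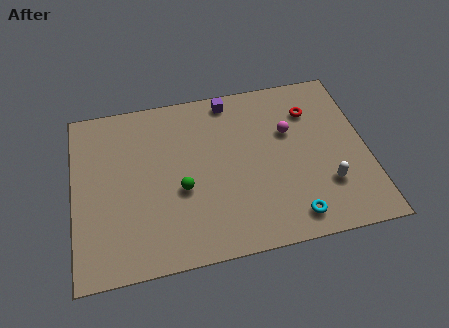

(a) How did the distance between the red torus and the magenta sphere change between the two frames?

-2.0

They were about 3.5 units apart before and 1.5 after — 2.0 units closer together.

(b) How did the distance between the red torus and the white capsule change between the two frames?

-1.1

Before: roughly 5.4 units apart; after: 4.3. That's 1.1 units closer together.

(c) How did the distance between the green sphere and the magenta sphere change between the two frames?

-0.3

The distance was about 5.9 in the first image and 5.6 in the second, so they moved 0.3 units closer together.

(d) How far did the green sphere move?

1.3

The green sphere moved from about (5.9, 4.7) to (4.9, 3.8), a distance of √(1.0² + 0.9²) ≈ 1.3.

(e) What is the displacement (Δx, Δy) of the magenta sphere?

(-1.7, 2.4)

The magenta sphere started near (11.7, 3.6) and ended near (10.0, 6.0).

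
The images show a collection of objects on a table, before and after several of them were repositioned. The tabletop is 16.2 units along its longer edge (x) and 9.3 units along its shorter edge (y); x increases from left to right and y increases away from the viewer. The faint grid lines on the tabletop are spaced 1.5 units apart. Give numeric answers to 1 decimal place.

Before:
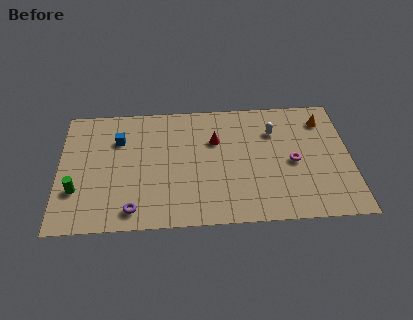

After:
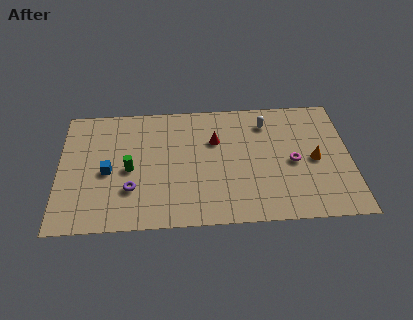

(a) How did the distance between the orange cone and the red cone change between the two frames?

-0.4

The distance was about 6.2 in the first image and 5.8 in the second, so they moved 0.4 units closer together.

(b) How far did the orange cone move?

3.1

From (14.8, 7.4) to (14.2, 4.4), the orange cone covered √(0.6² + 3.0²) ≈ 3.1 units.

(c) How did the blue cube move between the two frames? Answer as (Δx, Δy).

(-0.6, -2.4)

The blue cube was at about (3.3, 6.6) and moved to about (2.7, 4.2).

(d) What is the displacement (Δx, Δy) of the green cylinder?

(2.9, 1.4)

The green cylinder was at about (1.0, 2.9) and moved to about (3.9, 4.3).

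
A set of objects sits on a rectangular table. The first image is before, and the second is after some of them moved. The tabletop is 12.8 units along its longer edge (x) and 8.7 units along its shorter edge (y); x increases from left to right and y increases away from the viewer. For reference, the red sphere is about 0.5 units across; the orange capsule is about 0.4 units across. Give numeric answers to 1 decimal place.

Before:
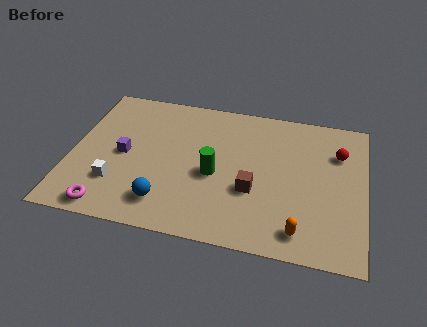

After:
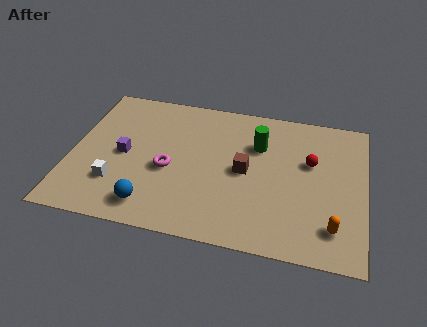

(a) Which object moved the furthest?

the magenta torus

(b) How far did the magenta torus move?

3.7

From (1.9, 0.9) to (4.3, 3.7), the magenta torus covered √(2.4² + 2.8²) ≈ 3.7 units.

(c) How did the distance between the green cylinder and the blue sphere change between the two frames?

+3.5

Before: roughly 2.9 units apart; after: 6.4. That's 3.5 units further apart.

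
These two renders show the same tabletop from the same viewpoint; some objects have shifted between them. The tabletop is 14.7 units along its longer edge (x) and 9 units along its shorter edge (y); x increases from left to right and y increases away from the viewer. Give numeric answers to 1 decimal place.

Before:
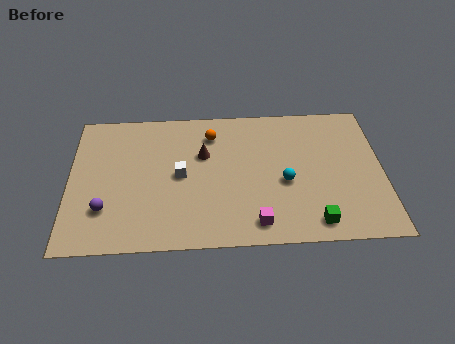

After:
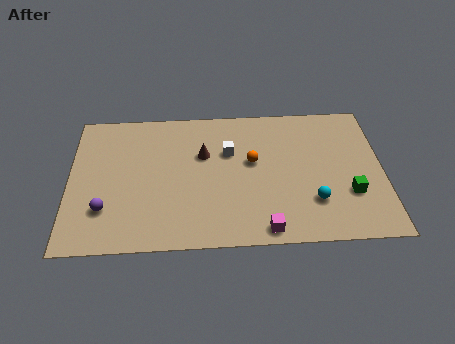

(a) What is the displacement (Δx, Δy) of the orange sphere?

(1.9, -1.9)

The orange sphere started near (6.7, 7.1) and ended near (8.6, 5.2).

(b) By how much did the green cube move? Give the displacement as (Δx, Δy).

(1.7, 1.7)

The green cube was at about (11.4, 1.2) and moved to about (13.1, 2.9).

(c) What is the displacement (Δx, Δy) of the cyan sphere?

(1.3, -1.3)

The cyan sphere was at about (10.1, 3.8) and moved to about (11.4, 2.5).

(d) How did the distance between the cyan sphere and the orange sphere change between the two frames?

-0.8

They were about 4.7 units apart before and 3.9 after — 0.8 units closer together.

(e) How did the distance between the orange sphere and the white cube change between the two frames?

-1.7

They were about 3.0 units apart before and 1.3 after — 1.7 units closer together.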